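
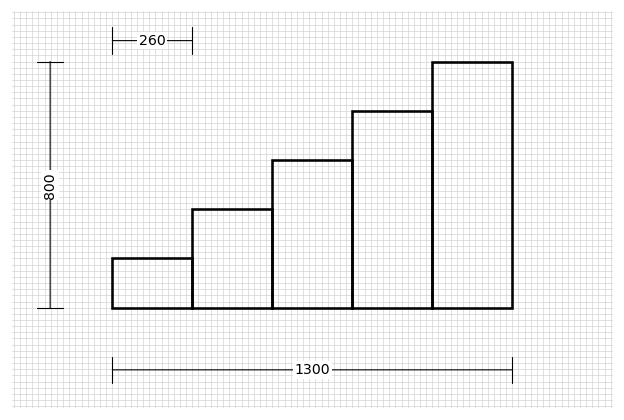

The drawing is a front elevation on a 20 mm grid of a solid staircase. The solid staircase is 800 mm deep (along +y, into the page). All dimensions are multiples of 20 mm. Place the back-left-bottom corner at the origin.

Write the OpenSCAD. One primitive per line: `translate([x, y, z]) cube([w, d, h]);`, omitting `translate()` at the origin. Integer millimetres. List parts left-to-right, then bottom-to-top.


cube([260, 800, 160]);
translate([260, 0, 0]) cube([260, 800, 320]);
translate([520, 0, 0]) cube([260, 800, 480]);
translate([780, 0, 0]) cube([260, 800, 640]);
translate([1040, 0, 0]) cube([260, 800, 800]);


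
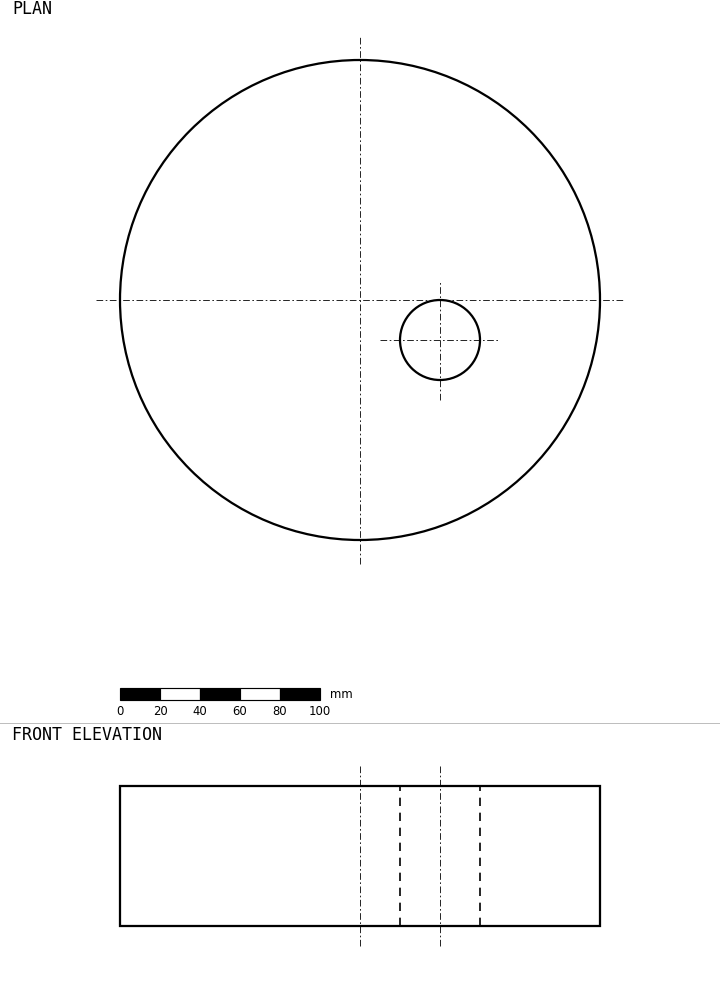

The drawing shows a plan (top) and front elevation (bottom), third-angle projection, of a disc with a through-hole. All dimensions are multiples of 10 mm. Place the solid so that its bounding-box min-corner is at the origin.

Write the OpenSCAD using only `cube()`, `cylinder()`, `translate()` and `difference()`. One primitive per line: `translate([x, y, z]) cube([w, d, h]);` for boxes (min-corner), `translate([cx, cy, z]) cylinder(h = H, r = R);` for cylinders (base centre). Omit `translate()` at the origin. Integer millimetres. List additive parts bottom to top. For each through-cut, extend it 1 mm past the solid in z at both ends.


difference() {
  translate([120, 120, 0]) cylinder(h = 70, r = 120);
  translate([160, 100, -1]) cylinder(h = 72, r = 20);
}


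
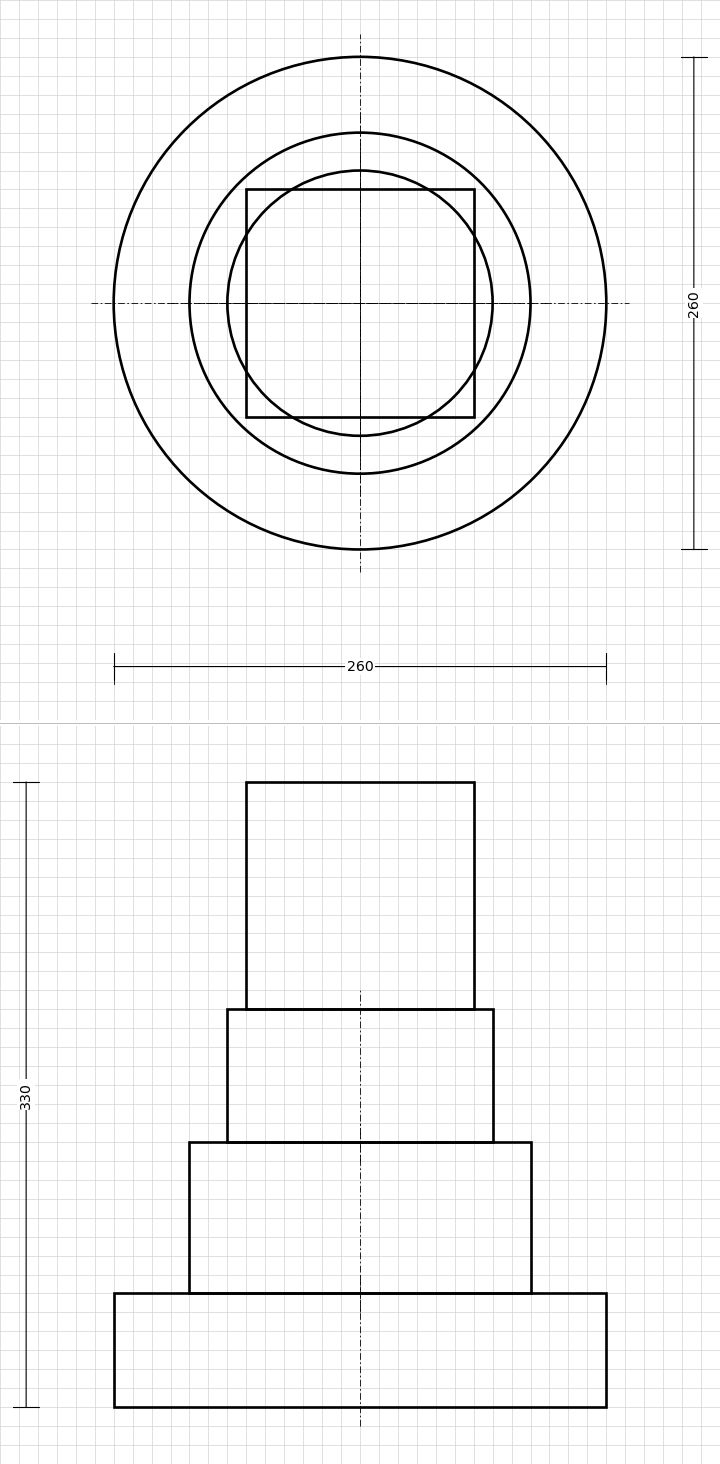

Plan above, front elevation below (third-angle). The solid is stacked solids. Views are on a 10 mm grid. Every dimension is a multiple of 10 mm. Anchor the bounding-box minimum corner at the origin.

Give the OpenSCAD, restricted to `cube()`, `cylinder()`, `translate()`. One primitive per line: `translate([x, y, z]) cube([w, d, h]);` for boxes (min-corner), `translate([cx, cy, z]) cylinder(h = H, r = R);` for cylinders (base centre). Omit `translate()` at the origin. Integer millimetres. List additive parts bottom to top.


translate([130, 130, 0]) cylinder(h = 60, r = 130);
translate([130, 130, 60]) cylinder(h = 80, r = 90);
translate([130, 130, 140]) cylinder(h = 70, r = 70);
translate([70, 70, 210]) cube([120, 120, 120]);


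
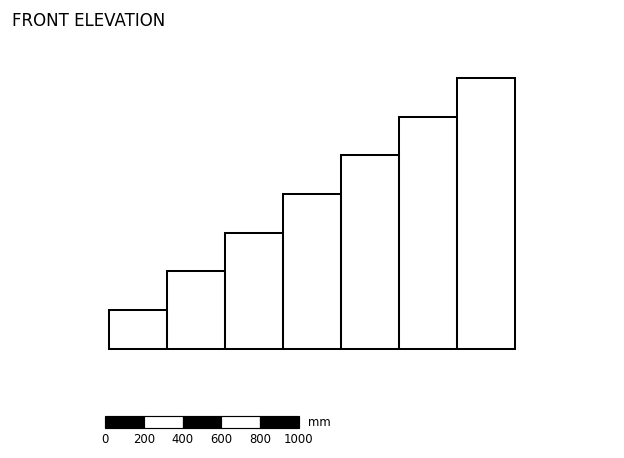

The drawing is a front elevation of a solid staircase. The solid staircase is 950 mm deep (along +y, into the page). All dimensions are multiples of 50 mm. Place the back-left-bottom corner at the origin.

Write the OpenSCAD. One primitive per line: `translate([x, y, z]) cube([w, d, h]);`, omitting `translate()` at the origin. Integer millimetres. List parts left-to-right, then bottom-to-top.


cube([300, 950, 200]);
translate([300, 0, 0]) cube([300, 950, 400]);
translate([600, 0, 0]) cube([300, 950, 600]);
translate([900, 0, 0]) cube([300, 950, 800]);
translate([1200, 0, 0]) cube([300, 950, 1000]);
translate([1500, 0, 0]) cube([300, 950, 1200]);
translate([1800, 0, 0]) cube([300, 950, 1400]);


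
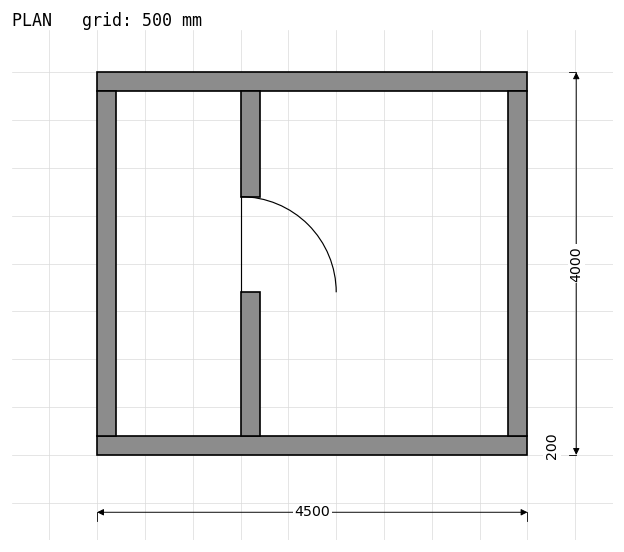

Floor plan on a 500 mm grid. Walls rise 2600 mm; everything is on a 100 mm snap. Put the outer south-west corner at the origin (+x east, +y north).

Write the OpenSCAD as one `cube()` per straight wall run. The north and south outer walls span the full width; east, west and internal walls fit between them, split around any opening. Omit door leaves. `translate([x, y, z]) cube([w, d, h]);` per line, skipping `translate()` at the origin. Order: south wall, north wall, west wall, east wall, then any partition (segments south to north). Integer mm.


cube([4500, 200, 2600]);
translate([0, 3800, 0]) cube([4500, 200, 2600]);
translate([0, 200, 0]) cube([200, 3600, 2600]);
translate([4300, 200, 0]) cube([200, 3600, 2600]);
translate([1500, 200, 0]) cube([200, 1500, 2600]);
translate([1500, 2700, 0]) cube([200, 1100, 2600]);


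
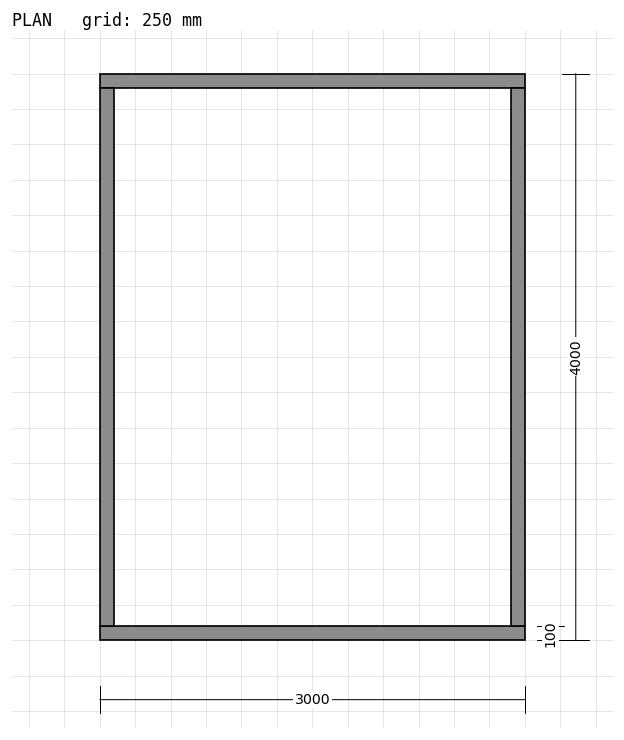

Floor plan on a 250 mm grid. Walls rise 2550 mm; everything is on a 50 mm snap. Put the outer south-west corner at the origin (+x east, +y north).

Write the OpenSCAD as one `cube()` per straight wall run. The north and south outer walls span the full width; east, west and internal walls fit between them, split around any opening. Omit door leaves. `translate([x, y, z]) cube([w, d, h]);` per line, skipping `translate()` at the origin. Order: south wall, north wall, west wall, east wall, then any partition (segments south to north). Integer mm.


cube([3000, 100, 2550]);
translate([0, 3900, 0]) cube([3000, 100, 2550]);
translate([0, 100, 0]) cube([100, 3800, 2550]);
translate([2900, 100, 0]) cube([100, 3800, 2550]);


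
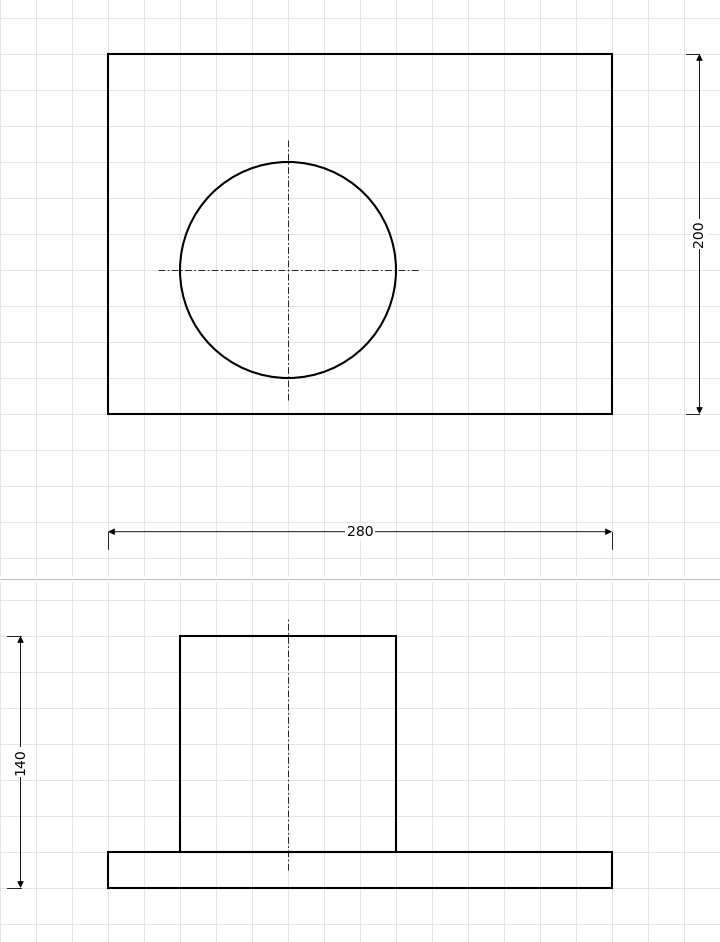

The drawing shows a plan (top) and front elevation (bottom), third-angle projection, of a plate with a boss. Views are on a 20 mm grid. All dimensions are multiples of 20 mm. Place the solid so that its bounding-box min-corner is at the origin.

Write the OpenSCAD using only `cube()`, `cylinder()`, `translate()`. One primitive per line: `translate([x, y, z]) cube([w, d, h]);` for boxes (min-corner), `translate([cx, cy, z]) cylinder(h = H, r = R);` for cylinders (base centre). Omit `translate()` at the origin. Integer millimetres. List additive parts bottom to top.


cube([280, 200, 20]);
translate([100, 80, 20]) cylinder(h = 120, r = 60);


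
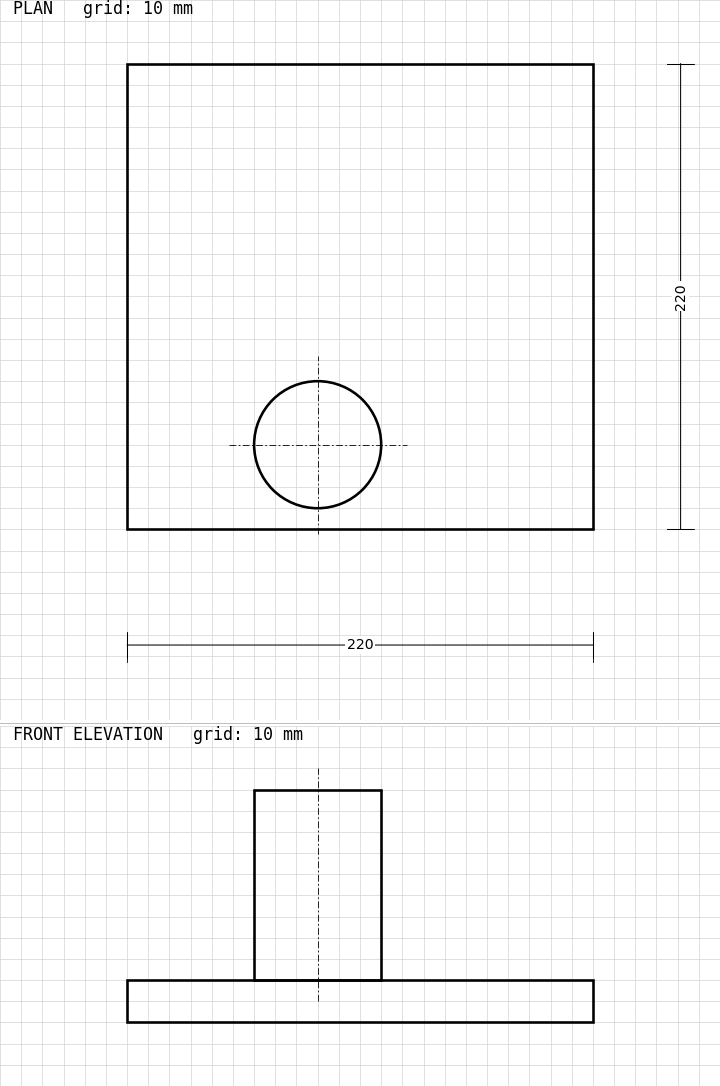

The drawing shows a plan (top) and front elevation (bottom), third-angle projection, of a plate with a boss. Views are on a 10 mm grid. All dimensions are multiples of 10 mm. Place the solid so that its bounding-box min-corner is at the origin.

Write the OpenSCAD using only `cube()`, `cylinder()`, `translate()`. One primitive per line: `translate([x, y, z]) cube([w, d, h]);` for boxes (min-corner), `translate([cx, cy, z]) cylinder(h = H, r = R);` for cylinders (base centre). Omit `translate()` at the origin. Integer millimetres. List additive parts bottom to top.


cube([220, 220, 20]);
translate([90, 40, 20]) cylinder(h = 90, r = 30);


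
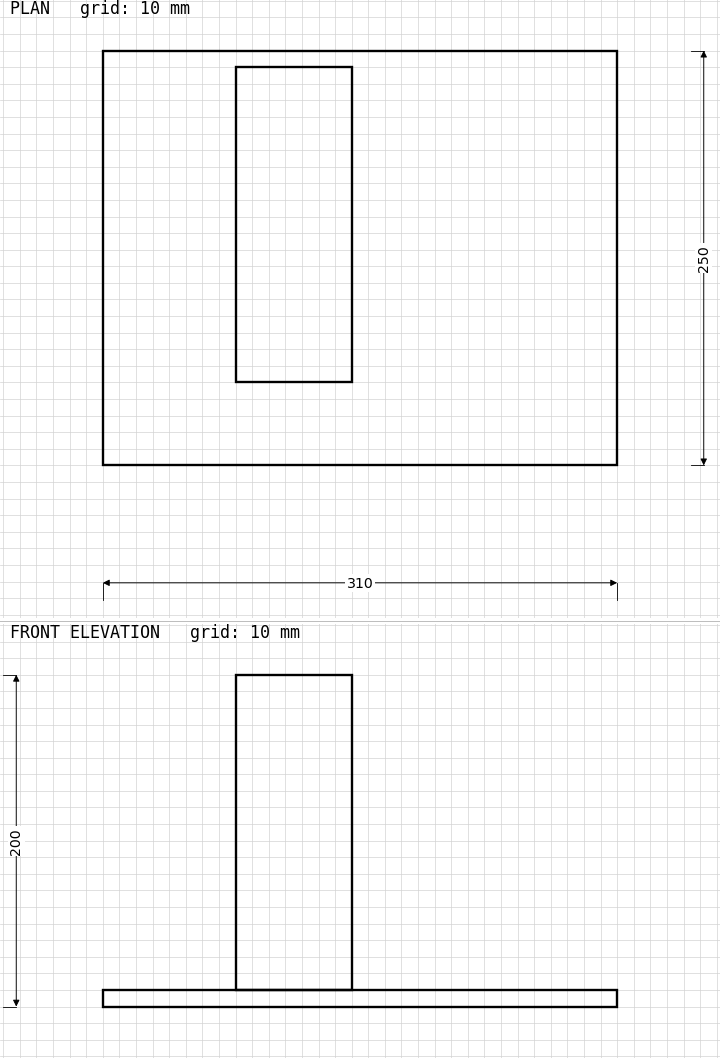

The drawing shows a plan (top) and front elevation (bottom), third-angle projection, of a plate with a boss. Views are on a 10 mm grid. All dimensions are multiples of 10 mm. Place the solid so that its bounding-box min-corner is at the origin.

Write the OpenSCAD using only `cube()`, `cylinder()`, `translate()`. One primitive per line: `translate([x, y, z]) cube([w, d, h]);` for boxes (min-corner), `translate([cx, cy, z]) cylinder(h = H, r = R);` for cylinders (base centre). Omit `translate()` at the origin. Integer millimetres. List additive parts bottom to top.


cube([310, 250, 10]);
translate([80, 50, 10]) cube([70, 190, 190]);


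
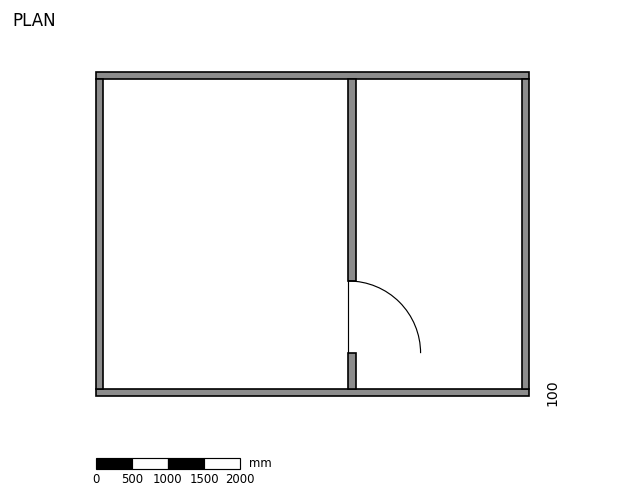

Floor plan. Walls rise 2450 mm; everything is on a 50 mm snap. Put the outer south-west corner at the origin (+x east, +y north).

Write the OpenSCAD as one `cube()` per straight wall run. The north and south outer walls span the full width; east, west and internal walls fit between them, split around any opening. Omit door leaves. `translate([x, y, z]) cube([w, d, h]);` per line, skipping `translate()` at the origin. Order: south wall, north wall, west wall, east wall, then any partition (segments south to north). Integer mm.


cube([6000, 100, 2450]);
translate([0, 4400, 0]) cube([6000, 100, 2450]);
translate([0, 100, 0]) cube([100, 4300, 2450]);
translate([5900, 100, 0]) cube([100, 4300, 2450]);
translate([3500, 100, 0]) cube([100, 500, 2450]);
translate([3500, 1600, 0]) cube([100, 2800, 2450]);


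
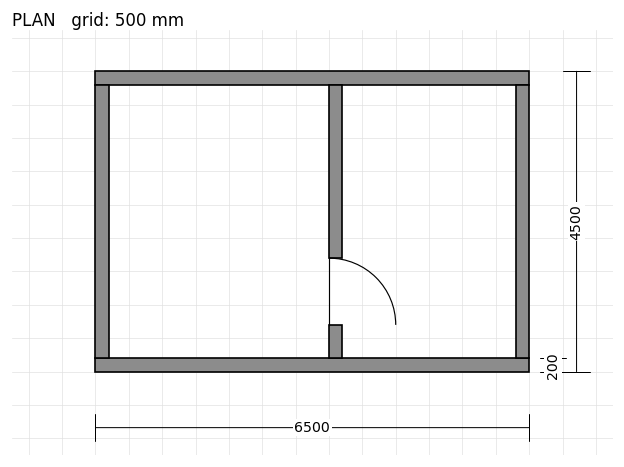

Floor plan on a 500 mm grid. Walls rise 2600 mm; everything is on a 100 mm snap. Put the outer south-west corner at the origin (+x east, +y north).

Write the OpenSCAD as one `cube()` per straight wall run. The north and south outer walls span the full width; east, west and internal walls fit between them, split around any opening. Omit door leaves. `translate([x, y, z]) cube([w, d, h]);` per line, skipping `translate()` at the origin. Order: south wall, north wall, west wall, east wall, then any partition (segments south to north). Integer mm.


cube([6500, 200, 2600]);
translate([0, 4300, 0]) cube([6500, 200, 2600]);
translate([0, 200, 0]) cube([200, 4100, 2600]);
translate([6300, 200, 0]) cube([200, 4100, 2600]);
translate([3500, 200, 0]) cube([200, 500, 2600]);
translate([3500, 1700, 0]) cube([200, 2600, 2600]);


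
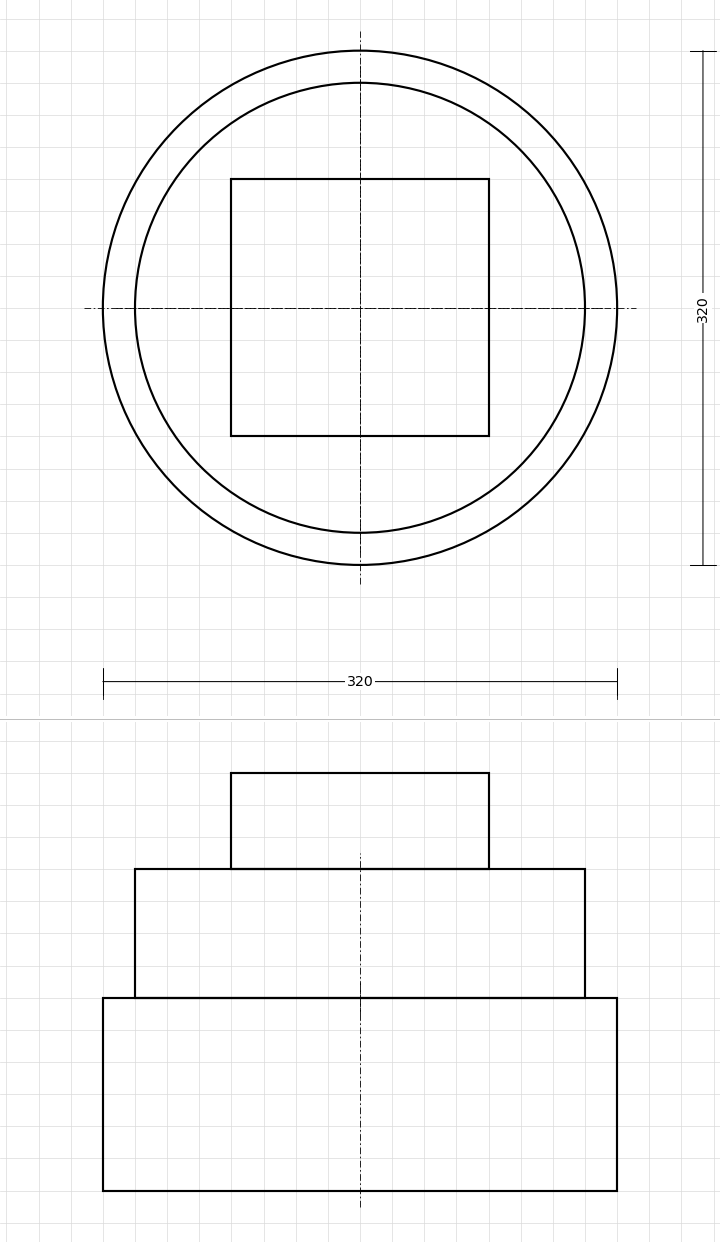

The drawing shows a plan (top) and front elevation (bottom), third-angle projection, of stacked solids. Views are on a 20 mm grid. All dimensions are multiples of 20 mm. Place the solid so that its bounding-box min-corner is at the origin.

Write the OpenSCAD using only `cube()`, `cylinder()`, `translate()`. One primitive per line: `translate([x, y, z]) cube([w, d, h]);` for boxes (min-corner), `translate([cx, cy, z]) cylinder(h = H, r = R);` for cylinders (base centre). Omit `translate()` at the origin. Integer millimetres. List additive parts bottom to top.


translate([160, 160, 0]) cylinder(h = 120, r = 160);
translate([160, 160, 120]) cylinder(h = 80, r = 140);
translate([80, 80, 200]) cube([160, 160, 60]);


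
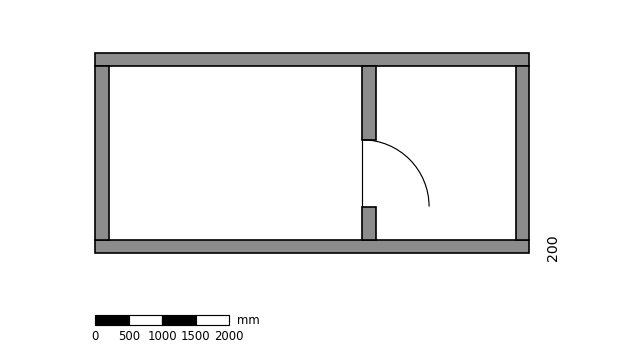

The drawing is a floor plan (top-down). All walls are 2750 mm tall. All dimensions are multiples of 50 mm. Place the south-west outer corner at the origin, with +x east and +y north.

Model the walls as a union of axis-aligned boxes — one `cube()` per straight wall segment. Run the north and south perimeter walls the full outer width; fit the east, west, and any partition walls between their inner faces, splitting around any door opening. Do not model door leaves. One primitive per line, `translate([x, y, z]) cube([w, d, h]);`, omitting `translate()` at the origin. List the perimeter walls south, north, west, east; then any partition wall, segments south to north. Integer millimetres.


cube([6500, 200, 2750]);
translate([0, 2800, 0]) cube([6500, 200, 2750]);
translate([0, 200, 0]) cube([200, 2600, 2750]);
translate([6300, 200, 0]) cube([200, 2600, 2750]);
translate([4000, 200, 0]) cube([200, 500, 2750]);
translate([4000, 1700, 0]) cube([200, 1100, 2750]);


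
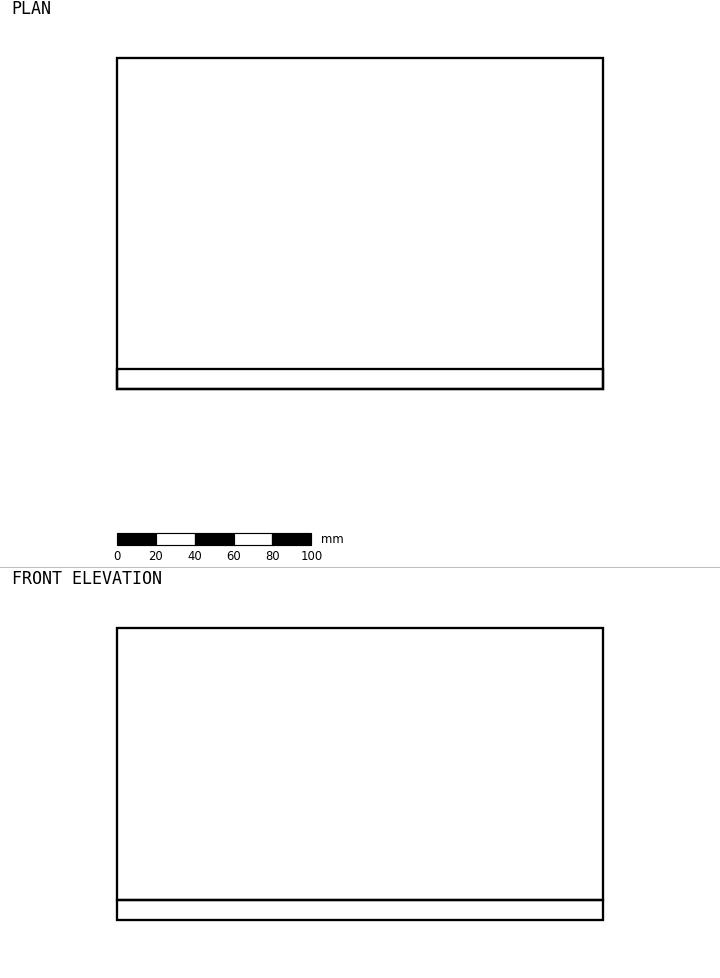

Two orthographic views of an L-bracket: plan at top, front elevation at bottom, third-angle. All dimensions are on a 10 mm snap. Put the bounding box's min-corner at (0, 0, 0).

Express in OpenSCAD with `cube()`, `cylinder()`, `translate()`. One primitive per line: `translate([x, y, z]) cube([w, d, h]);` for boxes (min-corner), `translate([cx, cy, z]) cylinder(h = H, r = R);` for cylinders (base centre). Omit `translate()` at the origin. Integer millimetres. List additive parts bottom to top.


cube([250, 170, 10]);
translate([0, 0, 10]) cube([250, 10, 140]);


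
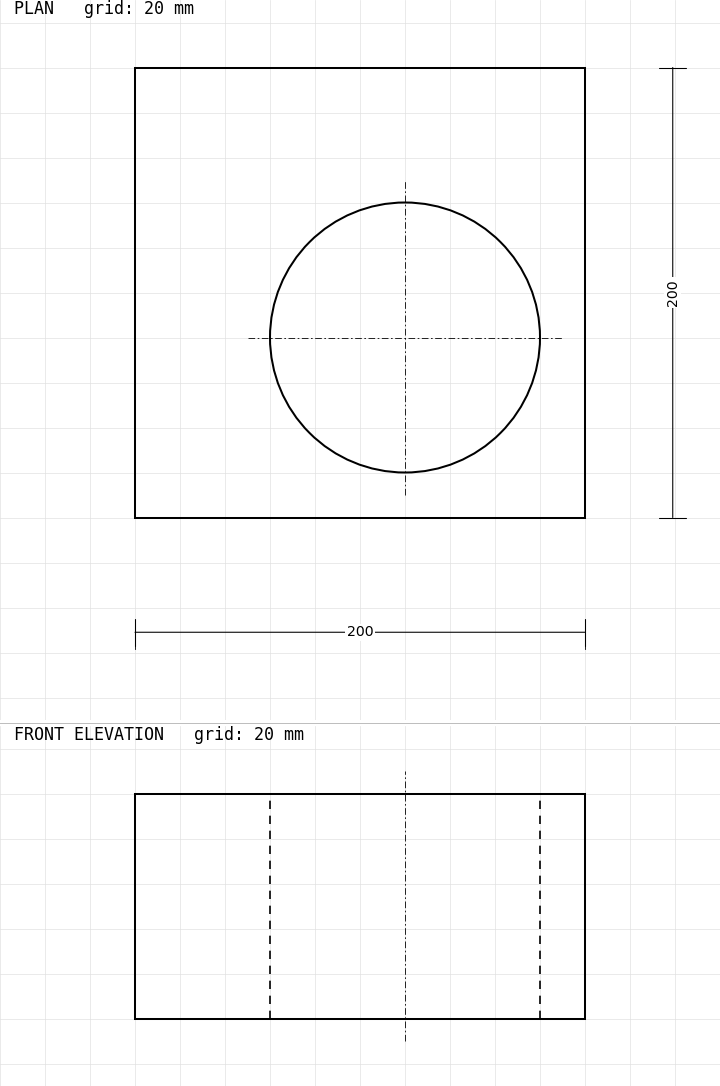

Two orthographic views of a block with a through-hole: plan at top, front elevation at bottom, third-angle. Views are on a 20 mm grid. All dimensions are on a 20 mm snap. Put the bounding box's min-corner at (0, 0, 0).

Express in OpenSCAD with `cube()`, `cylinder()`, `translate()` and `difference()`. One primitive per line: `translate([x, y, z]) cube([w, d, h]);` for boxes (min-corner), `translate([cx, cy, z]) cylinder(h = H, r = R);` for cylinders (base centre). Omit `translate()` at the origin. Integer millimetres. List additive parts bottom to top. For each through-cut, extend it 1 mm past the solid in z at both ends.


difference() {
  cube([200, 200, 100]);
  translate([120, 80, -1]) cylinder(h = 102, r = 60);
}


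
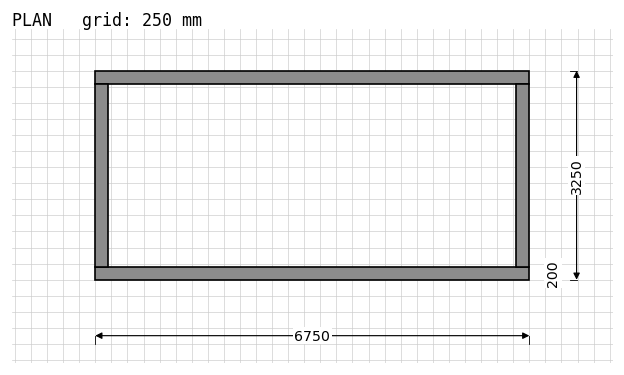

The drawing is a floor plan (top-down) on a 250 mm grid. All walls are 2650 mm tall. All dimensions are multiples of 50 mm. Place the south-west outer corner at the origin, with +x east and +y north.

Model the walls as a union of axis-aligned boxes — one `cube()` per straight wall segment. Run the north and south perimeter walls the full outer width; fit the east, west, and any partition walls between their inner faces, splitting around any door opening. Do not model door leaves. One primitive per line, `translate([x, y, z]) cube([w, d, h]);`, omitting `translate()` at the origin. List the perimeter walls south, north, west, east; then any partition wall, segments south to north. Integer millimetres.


cube([6750, 200, 2650]);
translate([0, 3050, 0]) cube([6750, 200, 2650]);
translate([0, 200, 0]) cube([200, 2850, 2650]);
translate([6550, 200, 0]) cube([200, 2850, 2650]);


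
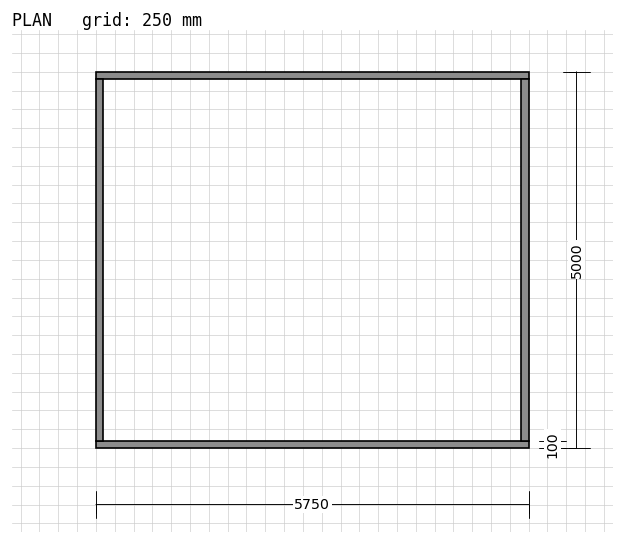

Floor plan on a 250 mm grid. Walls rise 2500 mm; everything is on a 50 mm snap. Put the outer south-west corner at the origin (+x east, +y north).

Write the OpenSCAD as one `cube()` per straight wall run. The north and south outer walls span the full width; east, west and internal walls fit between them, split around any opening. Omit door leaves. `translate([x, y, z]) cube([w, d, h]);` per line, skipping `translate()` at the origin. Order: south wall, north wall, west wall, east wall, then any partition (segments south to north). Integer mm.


cube([5750, 100, 2500]);
translate([0, 4900, 0]) cube([5750, 100, 2500]);
translate([0, 100, 0]) cube([100, 4800, 2500]);
translate([5650, 100, 0]) cube([100, 4800, 2500]);


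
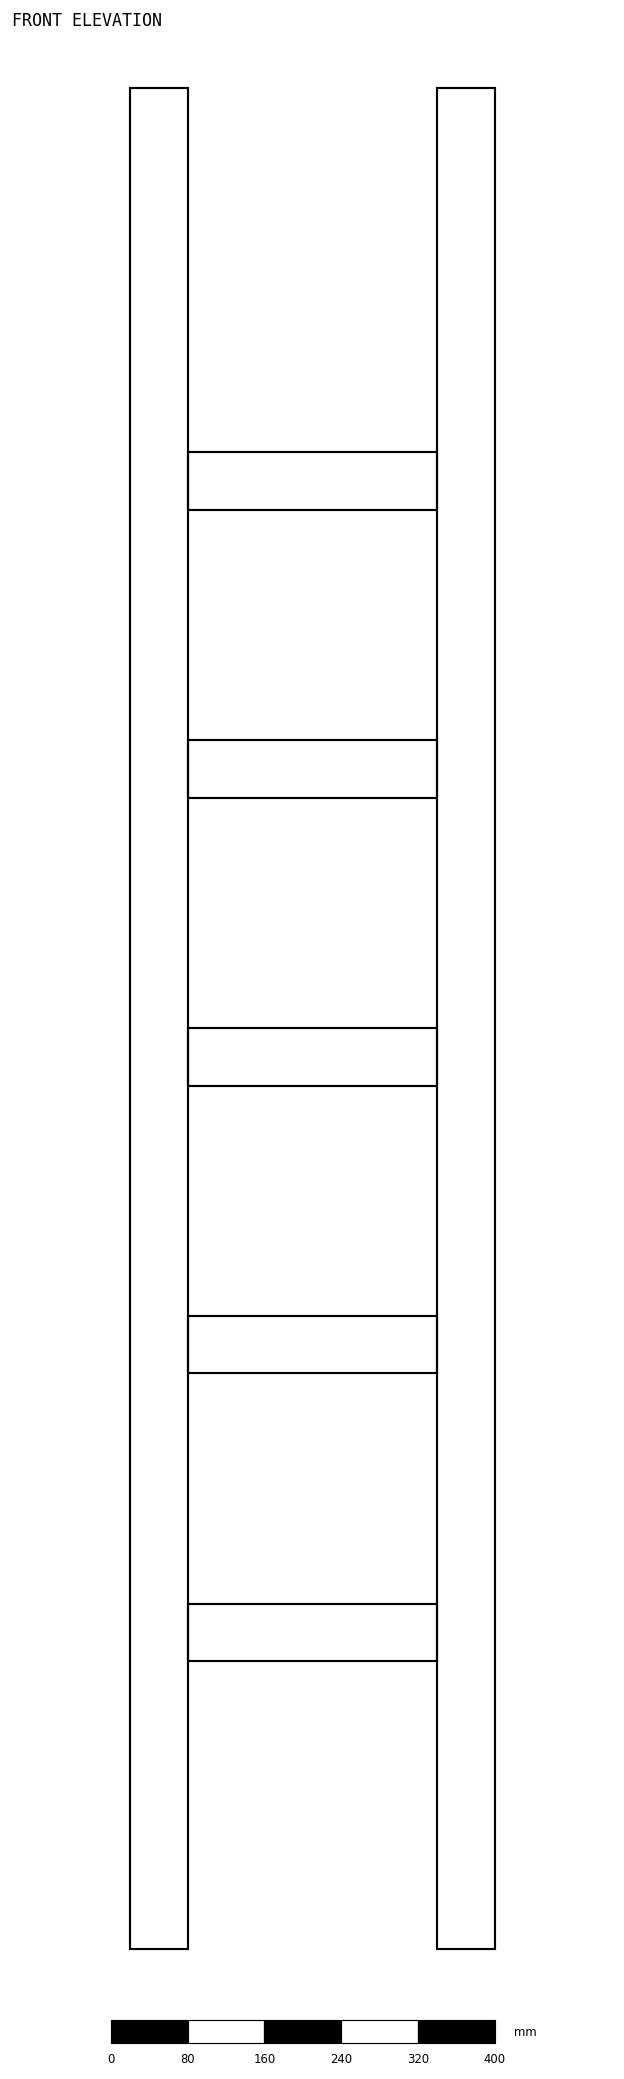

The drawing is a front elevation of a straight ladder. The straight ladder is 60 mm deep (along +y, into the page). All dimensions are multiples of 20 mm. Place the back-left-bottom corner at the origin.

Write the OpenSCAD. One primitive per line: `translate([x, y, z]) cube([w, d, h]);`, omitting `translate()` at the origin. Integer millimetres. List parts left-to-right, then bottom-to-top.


cube([60, 60, 1940]);
translate([60, 0, 300]) cube([260, 60, 60]);
translate([60, 0, 600]) cube([260, 60, 60]);
translate([60, 0, 900]) cube([260, 60, 60]);
translate([60, 0, 1200]) cube([260, 60, 60]);
translate([60, 0, 1500]) cube([260, 60, 60]);
translate([320, 0, 0]) cube([60, 60, 1940]);


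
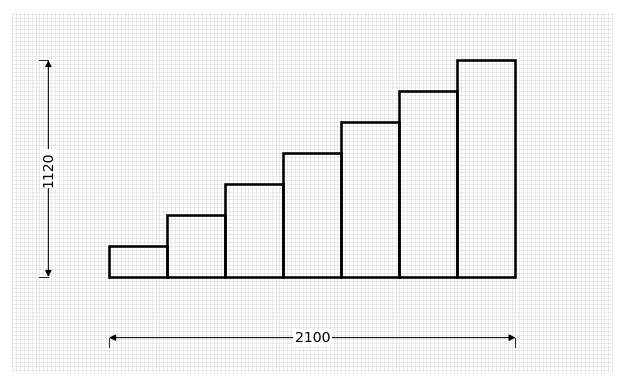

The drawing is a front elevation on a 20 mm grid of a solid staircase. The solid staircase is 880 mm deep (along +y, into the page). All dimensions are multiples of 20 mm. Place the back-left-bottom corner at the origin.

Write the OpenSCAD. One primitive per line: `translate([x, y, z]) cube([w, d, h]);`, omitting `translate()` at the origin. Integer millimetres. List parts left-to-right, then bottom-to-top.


cube([300, 880, 160]);
translate([300, 0, 0]) cube([300, 880, 320]);
translate([600, 0, 0]) cube([300, 880, 480]);
translate([900, 0, 0]) cube([300, 880, 640]);
translate([1200, 0, 0]) cube([300, 880, 800]);
translate([1500, 0, 0]) cube([300, 880, 960]);
translate([1800, 0, 0]) cube([300, 880, 1120]);


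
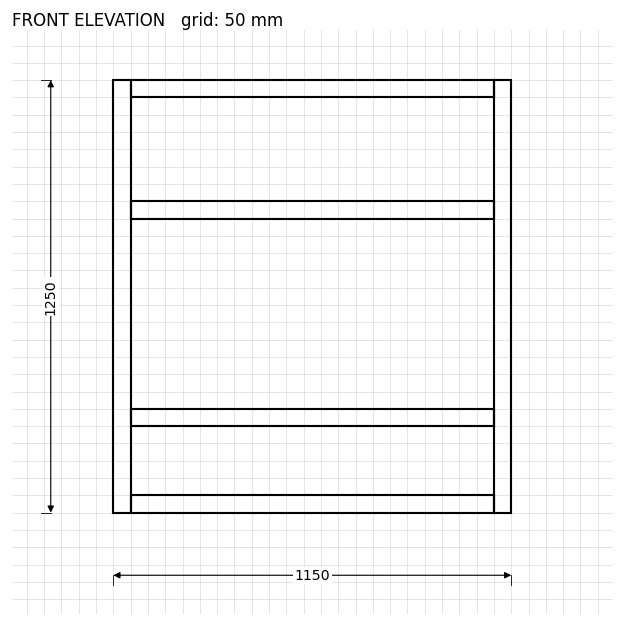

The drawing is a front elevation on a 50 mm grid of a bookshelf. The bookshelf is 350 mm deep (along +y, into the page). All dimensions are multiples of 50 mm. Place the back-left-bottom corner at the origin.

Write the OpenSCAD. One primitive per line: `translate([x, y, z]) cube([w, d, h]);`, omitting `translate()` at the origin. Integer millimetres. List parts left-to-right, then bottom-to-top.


cube([50, 350, 1250]);
translate([50, 0, 0]) cube([1050, 350, 50]);
translate([50, 0, 250]) cube([1050, 350, 50]);
translate([50, 0, 850]) cube([1050, 350, 50]);
translate([50, 0, 1200]) cube([1050, 350, 50]);
translate([1100, 0, 0]) cube([50, 350, 1250]);


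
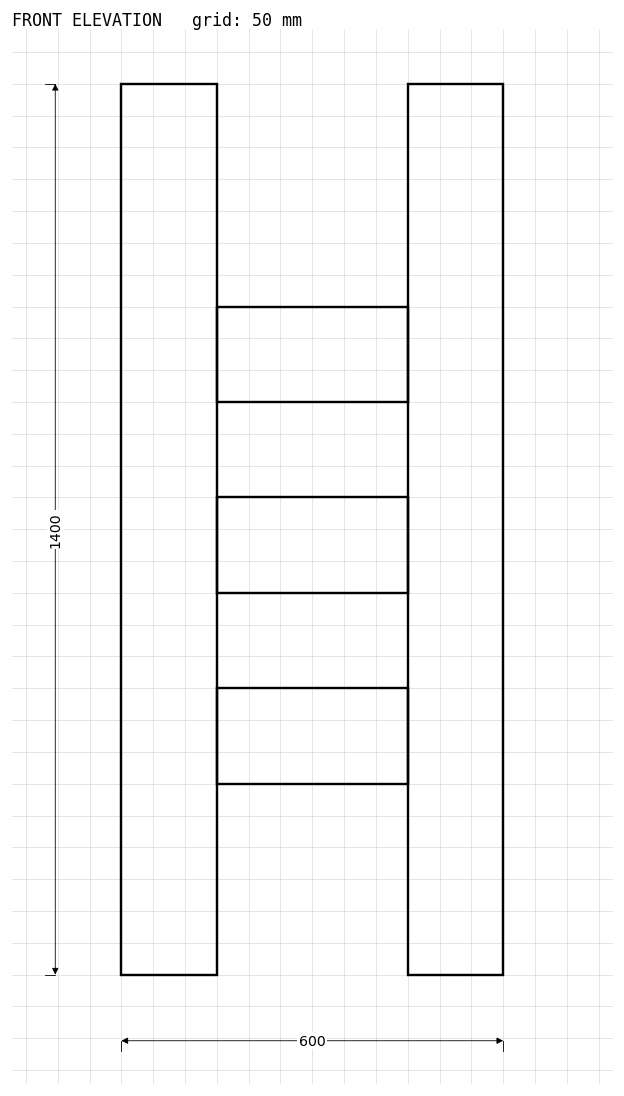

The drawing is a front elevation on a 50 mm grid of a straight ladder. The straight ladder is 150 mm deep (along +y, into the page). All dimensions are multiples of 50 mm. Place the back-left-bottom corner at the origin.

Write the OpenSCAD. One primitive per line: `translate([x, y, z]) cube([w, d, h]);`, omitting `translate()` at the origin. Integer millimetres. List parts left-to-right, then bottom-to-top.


cube([150, 150, 1400]);
translate([150, 0, 300]) cube([300, 150, 150]);
translate([150, 0, 600]) cube([300, 150, 150]);
translate([150, 0, 900]) cube([300, 150, 150]);
translate([450, 0, 0]) cube([150, 150, 1400]);


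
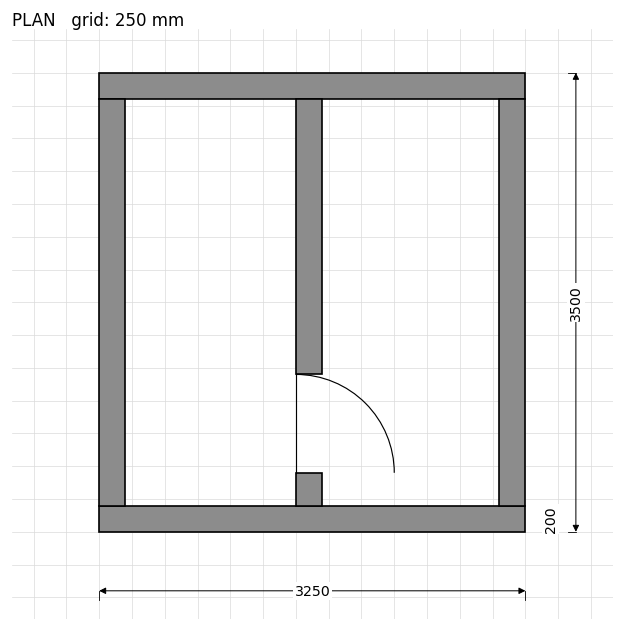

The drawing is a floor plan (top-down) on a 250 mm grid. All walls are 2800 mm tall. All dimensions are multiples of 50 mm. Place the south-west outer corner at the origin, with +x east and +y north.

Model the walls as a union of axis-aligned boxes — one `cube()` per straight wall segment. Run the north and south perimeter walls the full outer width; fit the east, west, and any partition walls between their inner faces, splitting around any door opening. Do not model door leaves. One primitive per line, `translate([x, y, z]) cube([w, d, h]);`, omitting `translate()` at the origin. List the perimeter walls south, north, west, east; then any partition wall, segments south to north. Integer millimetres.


cube([3250, 200, 2800]);
translate([0, 3300, 0]) cube([3250, 200, 2800]);
translate([0, 200, 0]) cube([200, 3100, 2800]);
translate([3050, 200, 0]) cube([200, 3100, 2800]);
translate([1500, 200, 0]) cube([200, 250, 2800]);
translate([1500, 1200, 0]) cube([200, 2100, 2800]);


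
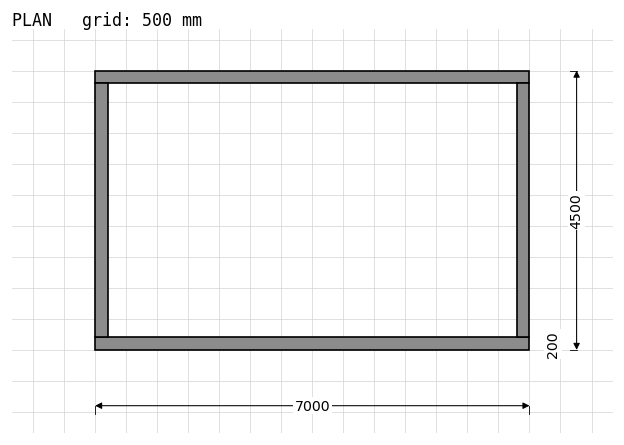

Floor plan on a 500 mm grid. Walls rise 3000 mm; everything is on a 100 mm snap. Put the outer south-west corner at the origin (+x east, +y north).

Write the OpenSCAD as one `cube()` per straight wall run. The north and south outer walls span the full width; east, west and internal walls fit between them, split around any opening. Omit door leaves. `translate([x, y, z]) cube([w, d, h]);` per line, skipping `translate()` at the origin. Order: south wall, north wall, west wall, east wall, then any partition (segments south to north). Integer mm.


cube([7000, 200, 3000]);
translate([0, 4300, 0]) cube([7000, 200, 3000]);
translate([0, 200, 0]) cube([200, 4100, 3000]);
translate([6800, 200, 0]) cube([200, 4100, 3000]);


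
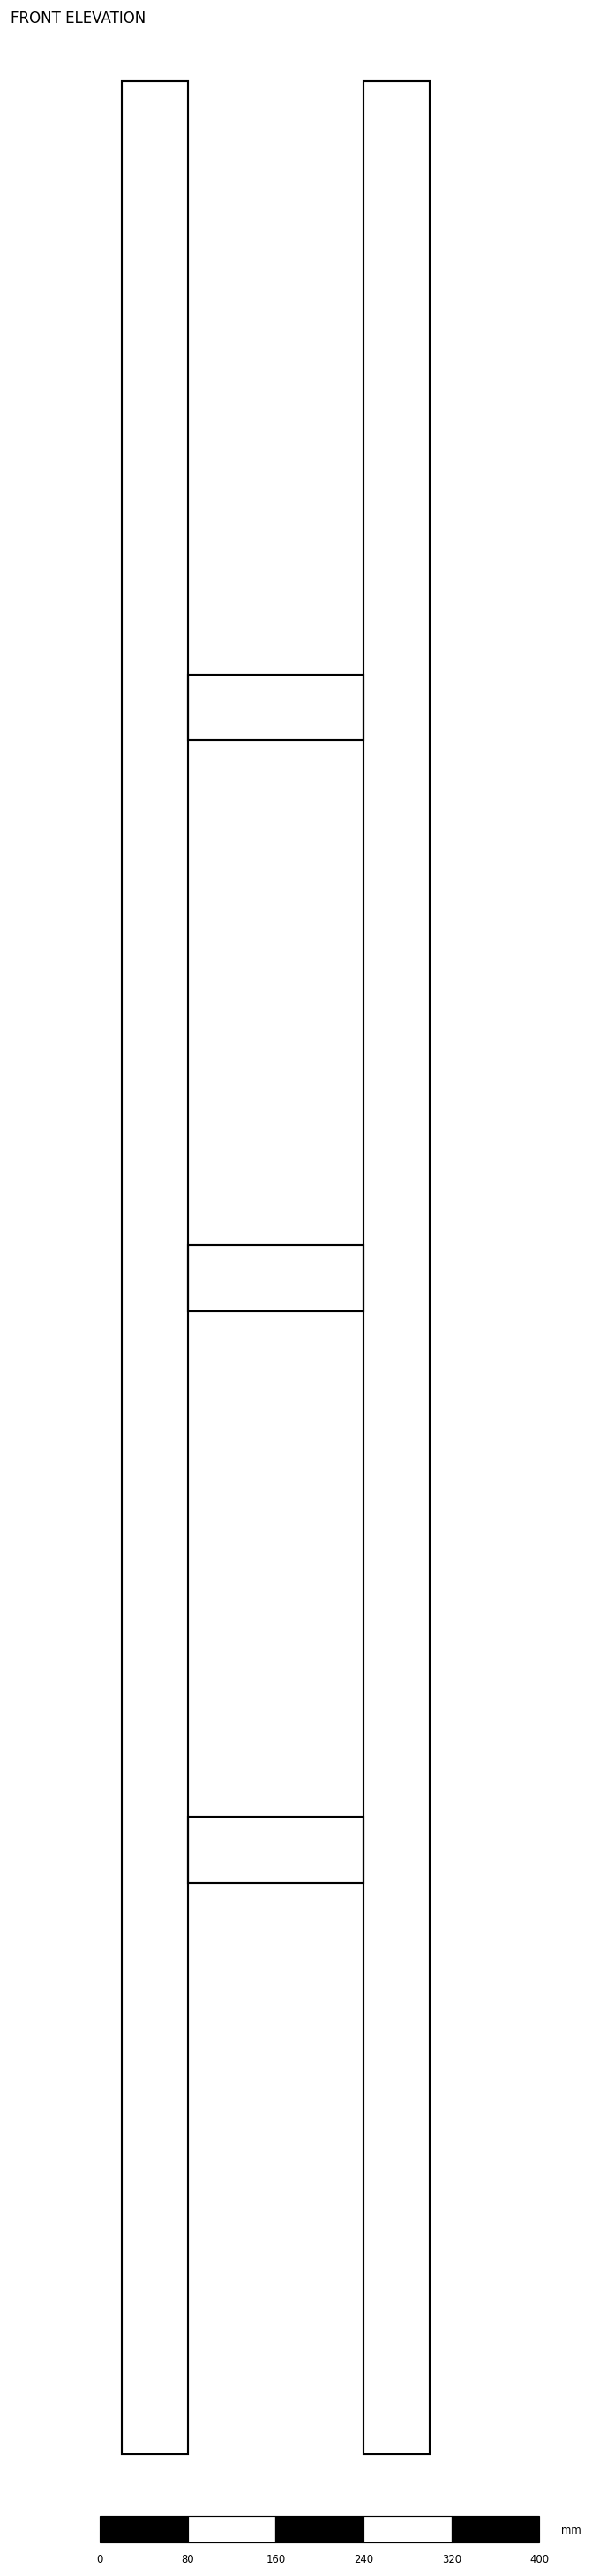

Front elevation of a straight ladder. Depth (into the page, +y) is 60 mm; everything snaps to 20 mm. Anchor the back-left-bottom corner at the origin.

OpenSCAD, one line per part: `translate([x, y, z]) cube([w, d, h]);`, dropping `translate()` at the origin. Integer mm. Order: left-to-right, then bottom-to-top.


cube([60, 60, 2160]);
translate([60, 0, 520]) cube([160, 60, 60]);
translate([60, 0, 1040]) cube([160, 60, 60]);
translate([60, 0, 1560]) cube([160, 60, 60]);
translate([220, 0, 0]) cube([60, 60, 2160]);


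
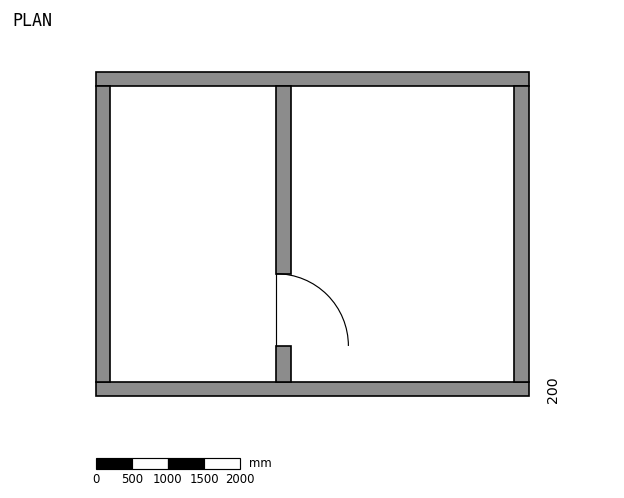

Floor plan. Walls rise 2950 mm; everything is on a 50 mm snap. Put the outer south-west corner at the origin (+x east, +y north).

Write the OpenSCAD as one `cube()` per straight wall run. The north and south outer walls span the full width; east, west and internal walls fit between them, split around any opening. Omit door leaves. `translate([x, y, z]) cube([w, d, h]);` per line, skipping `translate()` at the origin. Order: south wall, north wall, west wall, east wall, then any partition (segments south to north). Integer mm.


cube([6000, 200, 2950]);
translate([0, 4300, 0]) cube([6000, 200, 2950]);
translate([0, 200, 0]) cube([200, 4100, 2950]);
translate([5800, 200, 0]) cube([200, 4100, 2950]);
translate([2500, 200, 0]) cube([200, 500, 2950]);
translate([2500, 1700, 0]) cube([200, 2600, 2950]);


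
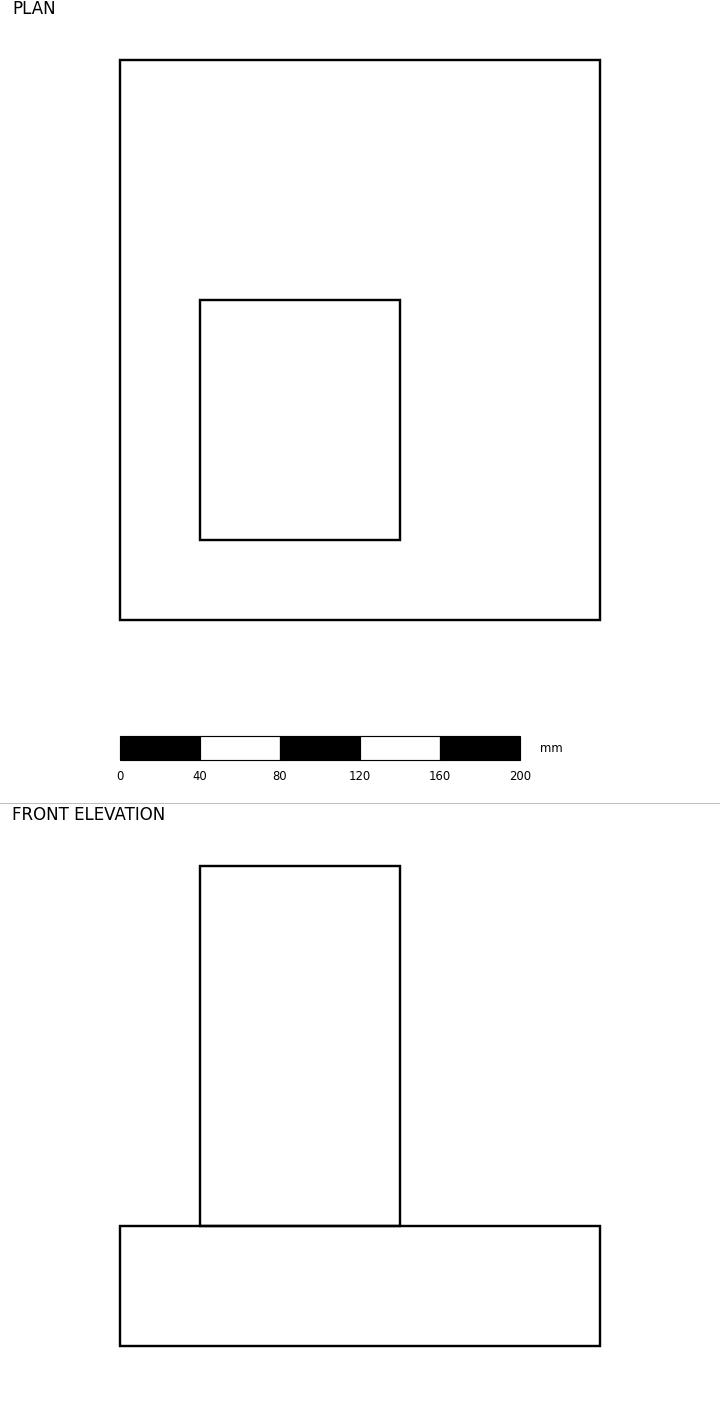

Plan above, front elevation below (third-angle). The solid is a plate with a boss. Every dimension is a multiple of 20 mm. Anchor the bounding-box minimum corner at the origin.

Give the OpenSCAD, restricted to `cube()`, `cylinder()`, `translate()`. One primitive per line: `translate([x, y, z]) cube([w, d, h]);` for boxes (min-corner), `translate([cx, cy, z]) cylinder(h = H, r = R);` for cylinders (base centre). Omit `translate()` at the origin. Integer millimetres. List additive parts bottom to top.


cube([240, 280, 60]);
translate([40, 40, 60]) cube([100, 120, 180]);


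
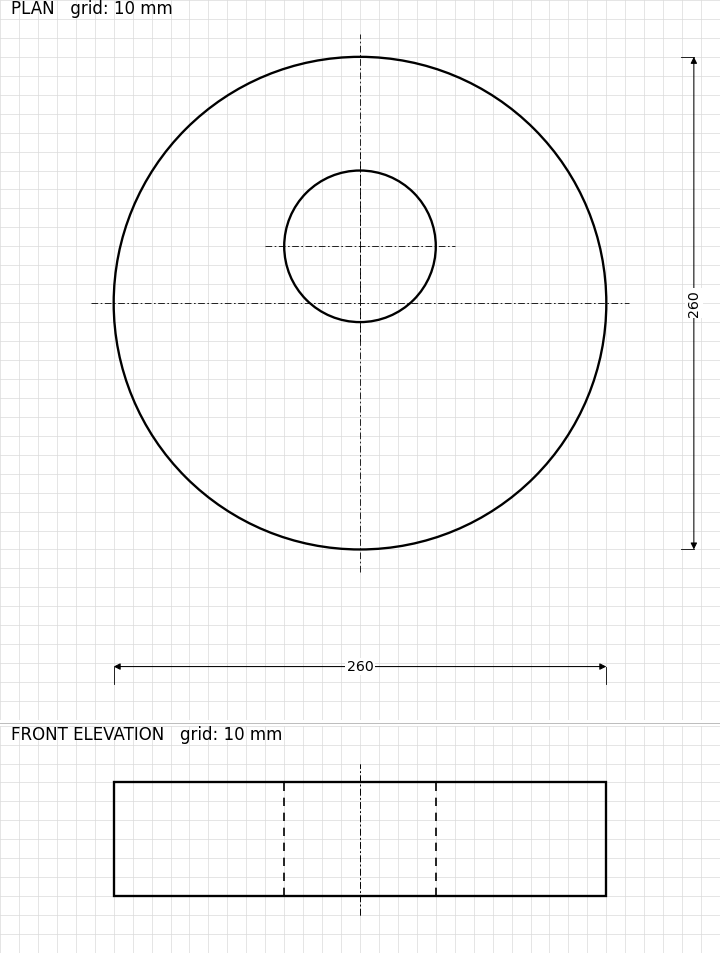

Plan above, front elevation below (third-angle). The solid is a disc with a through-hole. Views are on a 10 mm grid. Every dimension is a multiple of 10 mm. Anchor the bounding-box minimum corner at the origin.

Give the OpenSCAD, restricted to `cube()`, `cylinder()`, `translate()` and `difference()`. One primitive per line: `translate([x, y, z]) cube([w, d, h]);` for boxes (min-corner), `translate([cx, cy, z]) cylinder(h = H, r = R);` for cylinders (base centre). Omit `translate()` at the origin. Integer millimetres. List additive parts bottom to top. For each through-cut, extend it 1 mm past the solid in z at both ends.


difference() {
  translate([130, 130, 0]) cylinder(h = 60, r = 130);
  translate([130, 160, -1]) cylinder(h = 62, r = 40);
}


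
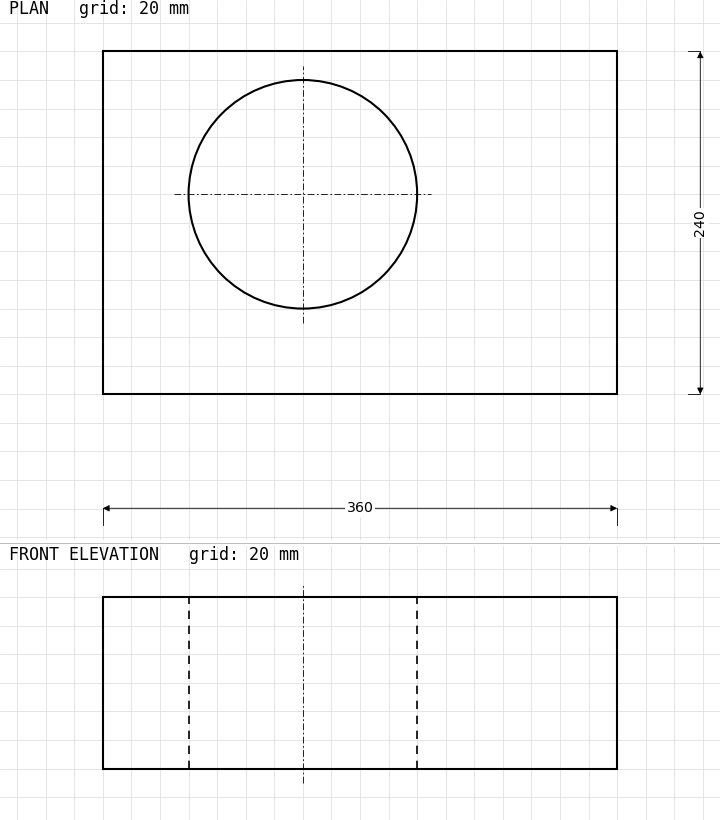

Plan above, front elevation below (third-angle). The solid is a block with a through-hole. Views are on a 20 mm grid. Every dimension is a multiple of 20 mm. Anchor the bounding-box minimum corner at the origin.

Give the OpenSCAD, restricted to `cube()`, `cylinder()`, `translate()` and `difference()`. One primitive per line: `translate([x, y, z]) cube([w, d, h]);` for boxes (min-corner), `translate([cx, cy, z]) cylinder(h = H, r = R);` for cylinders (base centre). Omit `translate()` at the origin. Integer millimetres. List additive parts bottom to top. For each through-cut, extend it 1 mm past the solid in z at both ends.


difference() {
  cube([360, 240, 120]);
  translate([140, 140, -1]) cylinder(h = 122, r = 80);
}


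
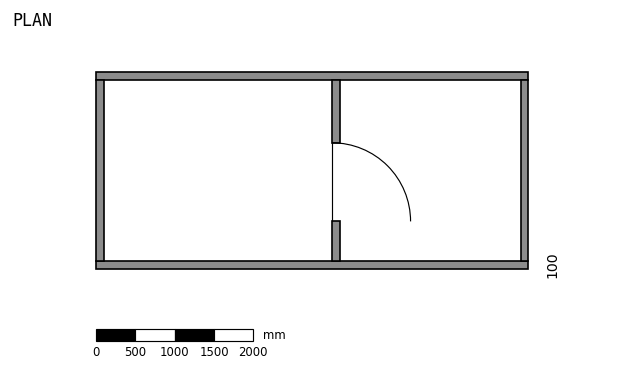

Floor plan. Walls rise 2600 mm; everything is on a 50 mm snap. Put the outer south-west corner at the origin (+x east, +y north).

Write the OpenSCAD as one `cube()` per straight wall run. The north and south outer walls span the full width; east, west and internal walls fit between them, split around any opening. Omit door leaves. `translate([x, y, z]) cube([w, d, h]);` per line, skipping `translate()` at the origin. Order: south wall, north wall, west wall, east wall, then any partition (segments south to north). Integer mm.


cube([5500, 100, 2600]);
translate([0, 2400, 0]) cube([5500, 100, 2600]);
translate([0, 100, 0]) cube([100, 2300, 2600]);
translate([5400, 100, 0]) cube([100, 2300, 2600]);
translate([3000, 100, 0]) cube([100, 500, 2600]);
translate([3000, 1600, 0]) cube([100, 800, 2600]);


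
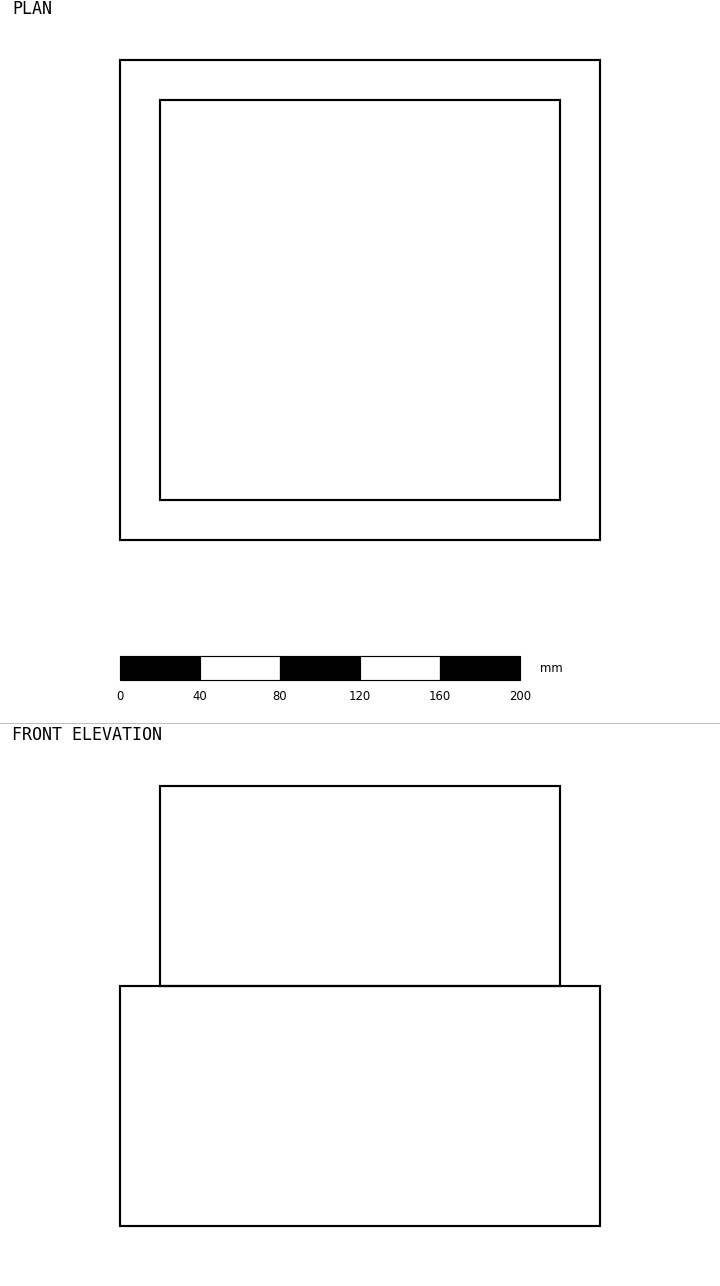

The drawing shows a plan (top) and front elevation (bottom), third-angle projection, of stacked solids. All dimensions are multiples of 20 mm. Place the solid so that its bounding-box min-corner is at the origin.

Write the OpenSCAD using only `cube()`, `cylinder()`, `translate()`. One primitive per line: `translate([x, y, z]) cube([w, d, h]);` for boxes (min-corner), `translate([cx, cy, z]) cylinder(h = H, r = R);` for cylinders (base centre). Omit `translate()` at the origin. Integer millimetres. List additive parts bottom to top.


cube([240, 240, 120]);
translate([20, 20, 120]) cube([200, 200, 100]);


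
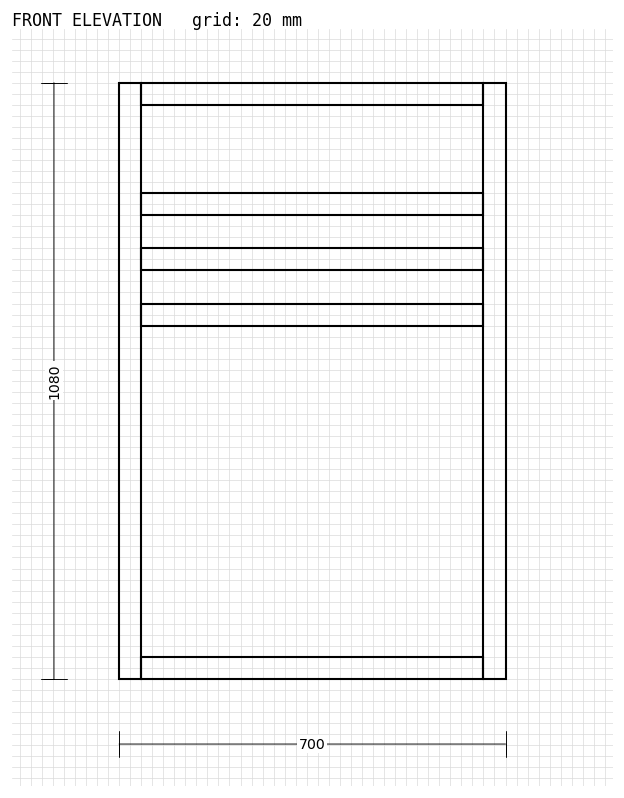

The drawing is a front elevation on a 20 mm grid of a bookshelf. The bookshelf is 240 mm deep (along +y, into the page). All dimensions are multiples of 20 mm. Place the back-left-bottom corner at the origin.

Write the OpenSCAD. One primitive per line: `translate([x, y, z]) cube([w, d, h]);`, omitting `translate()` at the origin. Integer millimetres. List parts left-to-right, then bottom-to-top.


cube([40, 240, 1080]);
translate([40, 0, 0]) cube([620, 240, 40]);
translate([40, 0, 640]) cube([620, 240, 40]);
translate([40, 0, 740]) cube([620, 240, 40]);
translate([40, 0, 840]) cube([620, 240, 40]);
translate([40, 0, 1040]) cube([620, 240, 40]);
translate([660, 0, 0]) cube([40, 240, 1080]);


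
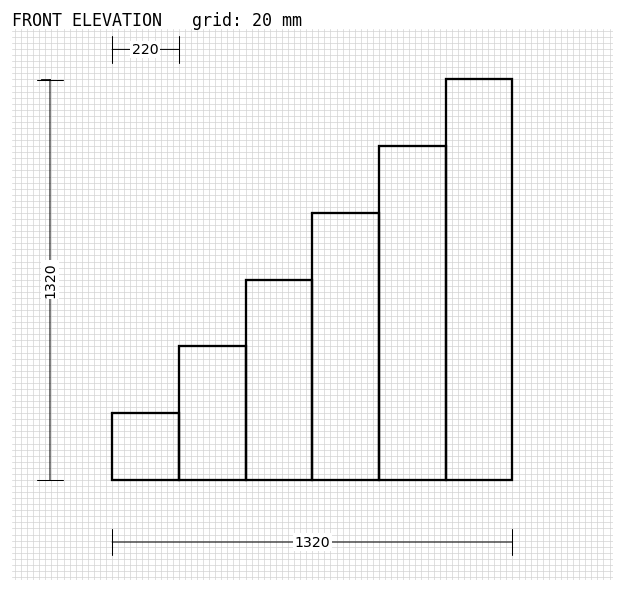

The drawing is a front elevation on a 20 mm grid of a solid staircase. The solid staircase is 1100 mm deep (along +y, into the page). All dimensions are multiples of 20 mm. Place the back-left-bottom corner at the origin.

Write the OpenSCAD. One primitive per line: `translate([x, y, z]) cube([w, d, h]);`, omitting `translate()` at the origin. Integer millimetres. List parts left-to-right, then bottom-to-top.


cube([220, 1100, 220]);
translate([220, 0, 0]) cube([220, 1100, 440]);
translate([440, 0, 0]) cube([220, 1100, 660]);
translate([660, 0, 0]) cube([220, 1100, 880]);
translate([880, 0, 0]) cube([220, 1100, 1100]);
translate([1100, 0, 0]) cube([220, 1100, 1320]);


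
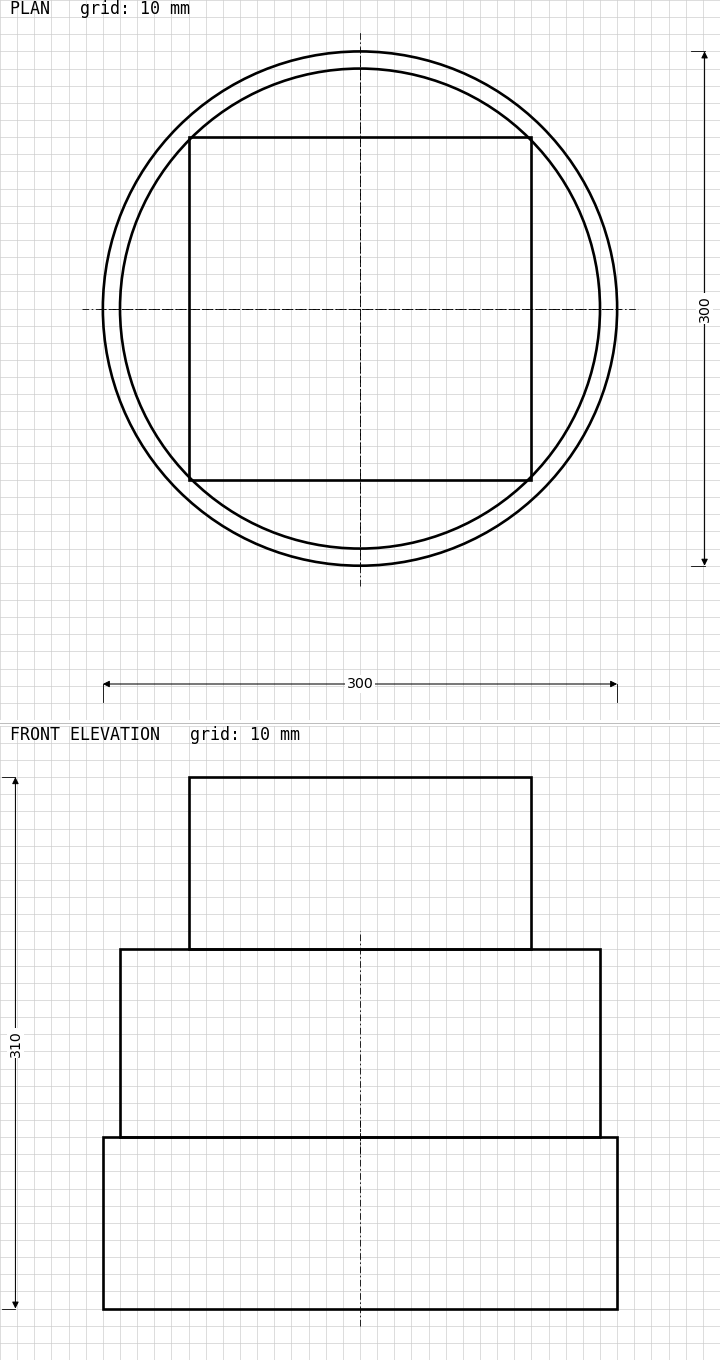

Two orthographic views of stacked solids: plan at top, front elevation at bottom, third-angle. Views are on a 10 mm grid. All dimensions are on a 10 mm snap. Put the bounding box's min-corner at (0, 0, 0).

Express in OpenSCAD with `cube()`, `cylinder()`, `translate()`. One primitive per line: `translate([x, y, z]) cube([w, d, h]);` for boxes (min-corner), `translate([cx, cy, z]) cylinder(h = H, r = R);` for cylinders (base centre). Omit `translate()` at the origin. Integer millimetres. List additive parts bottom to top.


translate([150, 150, 0]) cylinder(h = 100, r = 150);
translate([150, 150, 100]) cylinder(h = 110, r = 140);
translate([50, 50, 210]) cube([200, 200, 100]);


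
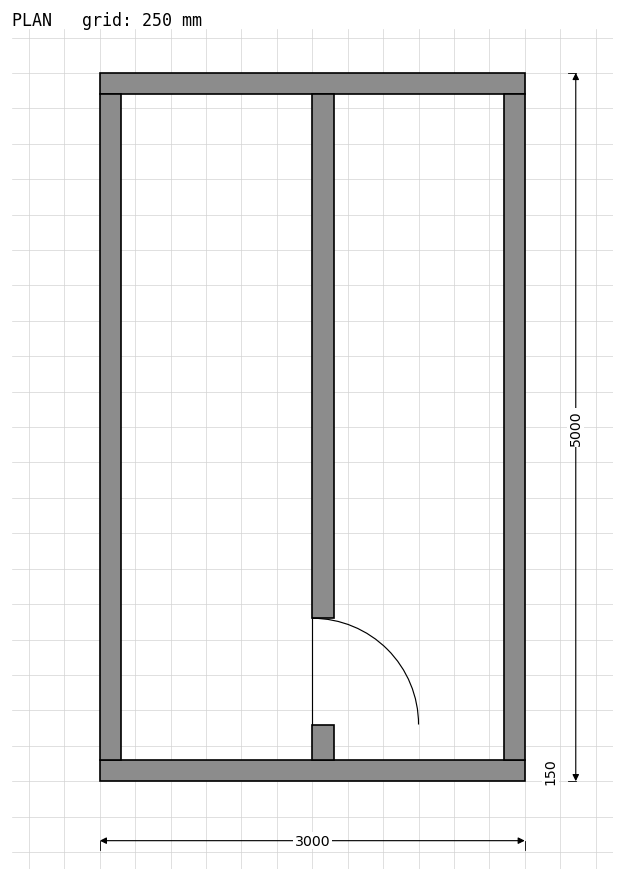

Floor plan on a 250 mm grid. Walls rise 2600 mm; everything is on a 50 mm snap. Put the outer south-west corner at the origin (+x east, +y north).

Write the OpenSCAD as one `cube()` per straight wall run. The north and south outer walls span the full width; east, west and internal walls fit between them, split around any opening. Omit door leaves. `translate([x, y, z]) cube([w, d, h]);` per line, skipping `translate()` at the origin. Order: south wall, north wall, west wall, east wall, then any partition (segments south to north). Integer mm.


cube([3000, 150, 2600]);
translate([0, 4850, 0]) cube([3000, 150, 2600]);
translate([0, 150, 0]) cube([150, 4700, 2600]);
translate([2850, 150, 0]) cube([150, 4700, 2600]);
translate([1500, 150, 0]) cube([150, 250, 2600]);
translate([1500, 1150, 0]) cube([150, 3700, 2600]);


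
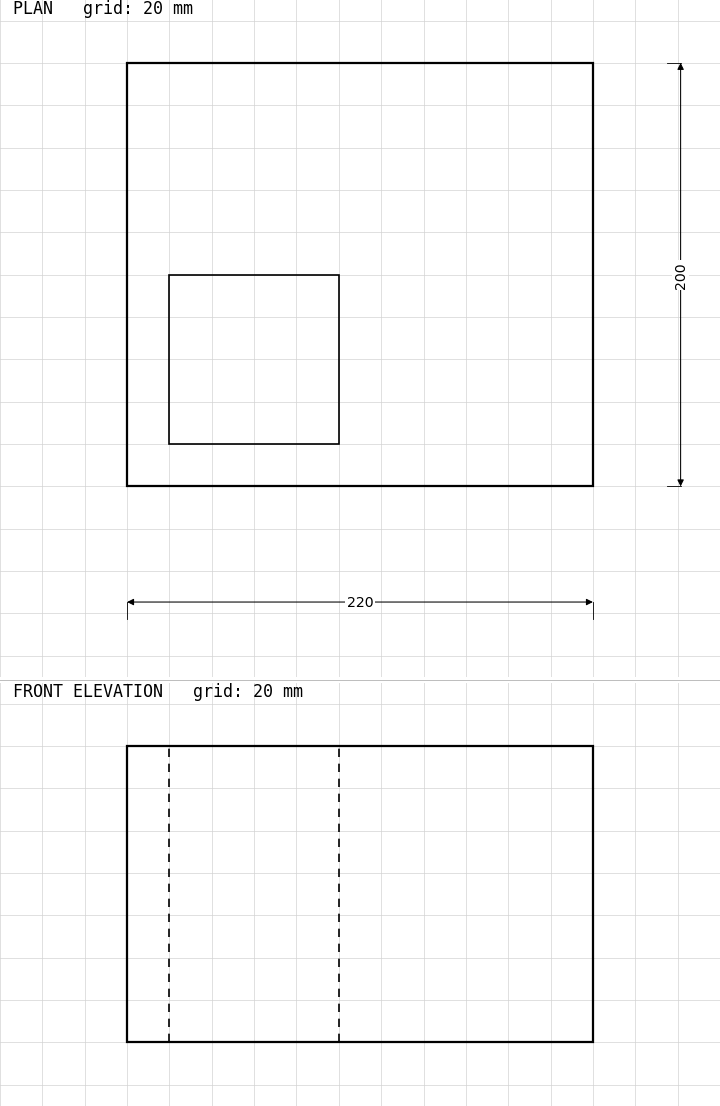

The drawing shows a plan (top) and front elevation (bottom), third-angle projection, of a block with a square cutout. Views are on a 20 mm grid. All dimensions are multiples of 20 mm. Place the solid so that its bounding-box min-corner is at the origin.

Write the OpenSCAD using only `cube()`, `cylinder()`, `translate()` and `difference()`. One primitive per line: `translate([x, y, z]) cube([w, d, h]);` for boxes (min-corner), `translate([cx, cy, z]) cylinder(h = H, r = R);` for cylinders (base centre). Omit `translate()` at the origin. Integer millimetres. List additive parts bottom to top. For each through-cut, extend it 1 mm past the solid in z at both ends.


difference() {
  cube([220, 200, 140]);
  translate([20, 20, -1]) cube([80, 80, 142]);
}


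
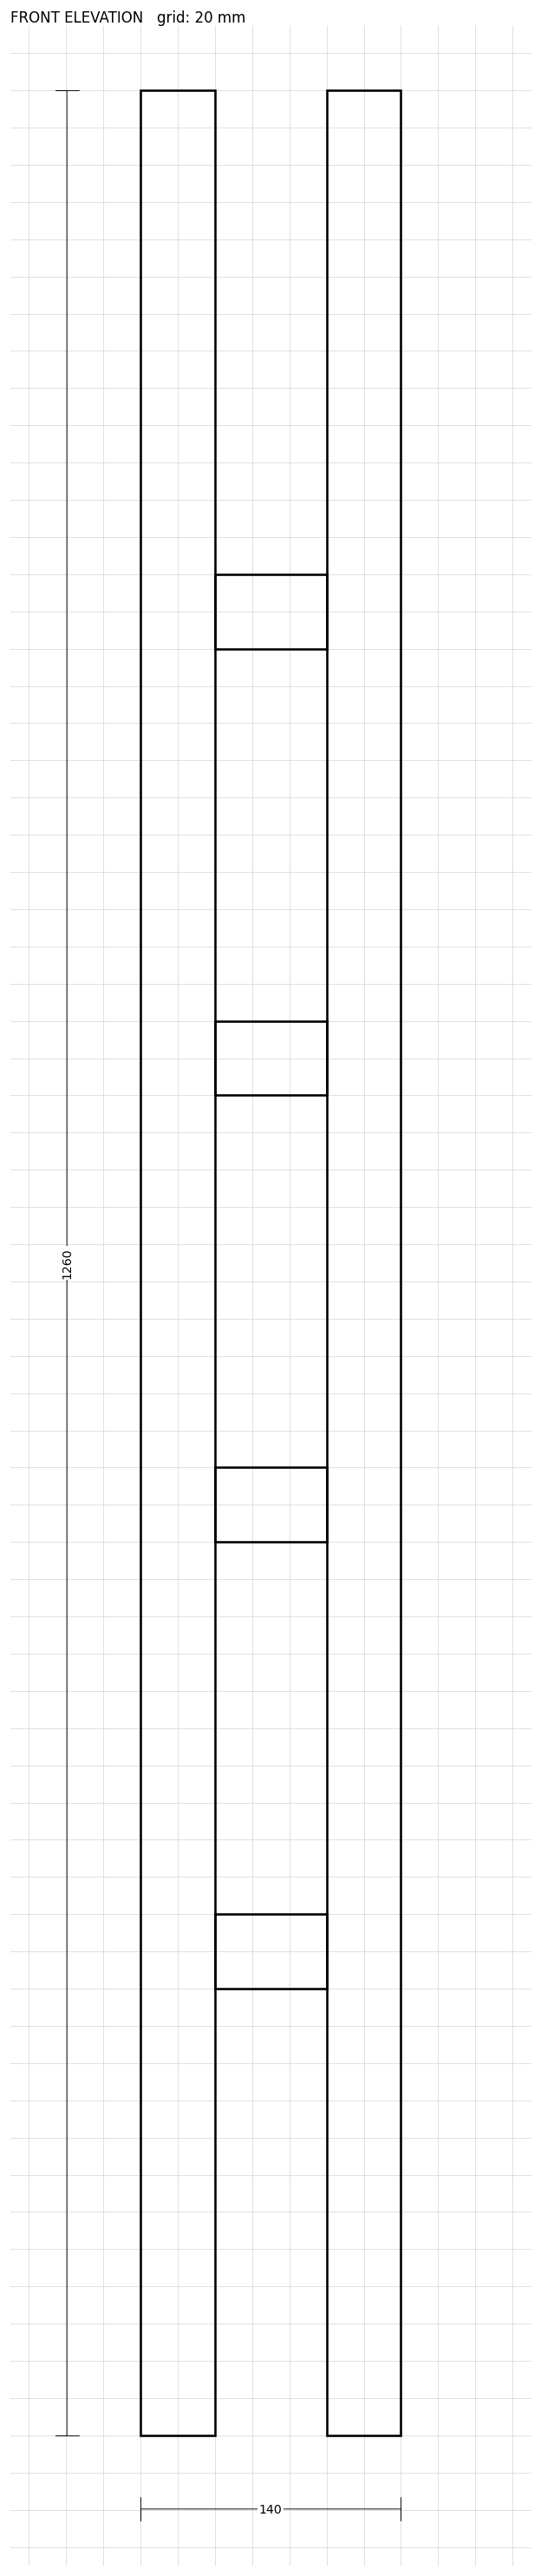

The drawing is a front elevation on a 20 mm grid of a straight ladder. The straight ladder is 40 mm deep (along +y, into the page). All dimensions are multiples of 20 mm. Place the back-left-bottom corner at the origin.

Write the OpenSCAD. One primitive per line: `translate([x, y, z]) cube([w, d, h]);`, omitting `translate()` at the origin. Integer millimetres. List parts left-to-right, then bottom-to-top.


cube([40, 40, 1260]);
translate([40, 0, 240]) cube([60, 40, 40]);
translate([40, 0, 480]) cube([60, 40, 40]);
translate([40, 0, 720]) cube([60, 40, 40]);
translate([40, 0, 960]) cube([60, 40, 40]);
translate([100, 0, 0]) cube([40, 40, 1260]);
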